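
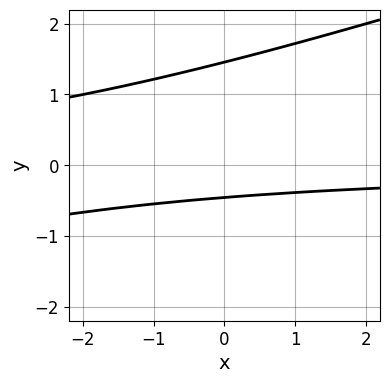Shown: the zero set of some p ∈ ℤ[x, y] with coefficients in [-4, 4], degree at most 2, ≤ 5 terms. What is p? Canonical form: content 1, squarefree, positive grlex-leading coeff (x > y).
x*y - 3*y^2 + 3*y + 2

First, degree: a generic line meets the curve in up to 2 points, so deg p = 2.
Next, checking where it meets the axes: the curve avoids every integer x-axis point in the box.
Finally, solving for integer coefficients yields p as stated.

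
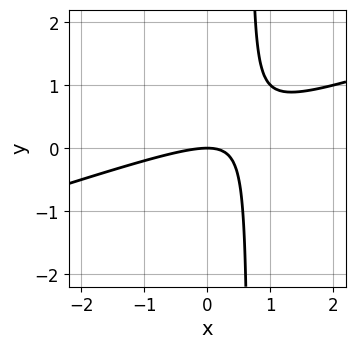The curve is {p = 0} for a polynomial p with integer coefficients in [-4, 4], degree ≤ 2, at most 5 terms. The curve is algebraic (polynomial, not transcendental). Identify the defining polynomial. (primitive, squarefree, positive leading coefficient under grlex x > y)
x^2 - 3*x*y + 2*y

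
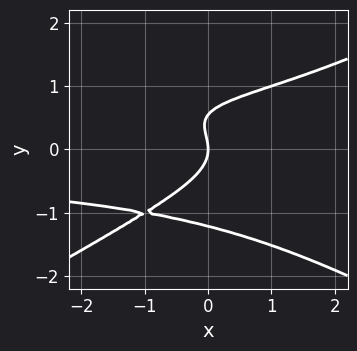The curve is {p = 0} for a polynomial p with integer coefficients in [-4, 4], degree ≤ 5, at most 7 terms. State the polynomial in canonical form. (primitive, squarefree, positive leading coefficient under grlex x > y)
x^2*y^2 - 3*y^4 - 2*y^3 + 2*y^2 + 2*x

1. The degree is 4 — no degree-3 curve has this shape.
2. Against the integer gridlines: it meets the x-axis at x = 0 (among the integer gridlines); it crosses the y-axis at the gridline y = 0.
3. Putting this together gives p.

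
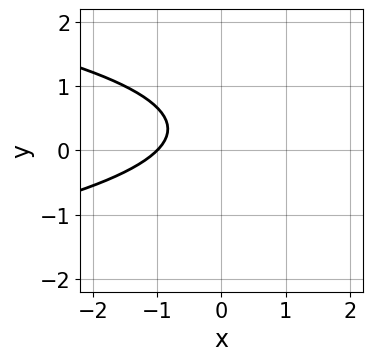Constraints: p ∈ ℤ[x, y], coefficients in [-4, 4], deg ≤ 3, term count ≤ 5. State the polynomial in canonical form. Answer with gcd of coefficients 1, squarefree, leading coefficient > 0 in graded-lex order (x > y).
1. Degree: a generic line meets the curve in up to 2 points, so deg p = 2.
2. Observable constraints: it crosses the x-axis at the gridline x = -1; the curve avoids every integer y-axis point in the box.
3. Matching integer coefficients to the picture gives p.

3*y^2 + 2*x - 2*y + 2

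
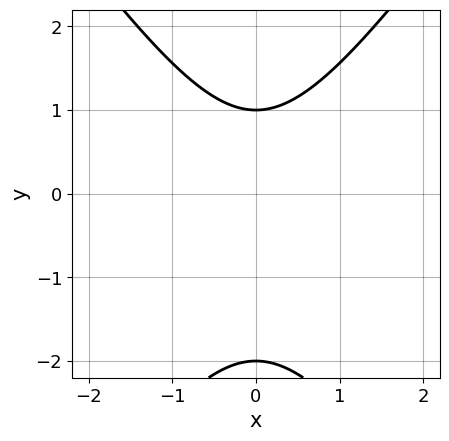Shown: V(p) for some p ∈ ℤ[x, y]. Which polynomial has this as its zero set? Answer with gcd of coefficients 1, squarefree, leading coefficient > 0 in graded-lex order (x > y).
2*x^2 - y^2 - y + 2

(a) The degree is 2 — a generic line meets the curve in up to 2 points.
(b) Symmetries: it's symmetric under x → −x, forcing even powers of x.
(c) Reading off the gridlines: no x-intercept at any integer in the box; among the integer gridlines, it crosses the y-axis at y ∈ {-2, 1}.
(d) Fitting integer coefficients to these (and the overall shape) gives p.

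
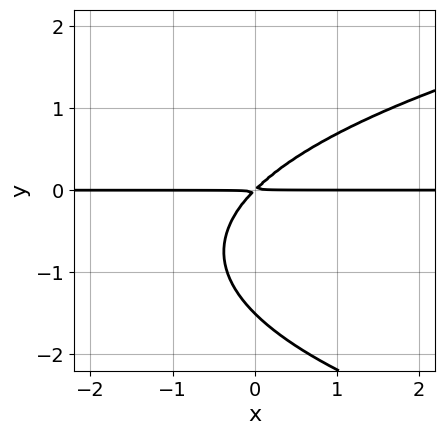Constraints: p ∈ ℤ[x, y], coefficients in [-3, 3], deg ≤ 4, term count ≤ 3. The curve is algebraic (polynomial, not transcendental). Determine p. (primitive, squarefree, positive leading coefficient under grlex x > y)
2*y^3 - 3*x*y + 3*y^2

deg p = 3.
Observable constraints: every point of the x-axis in the box is on the curve.
Solving for integer coefficients yields p as stated.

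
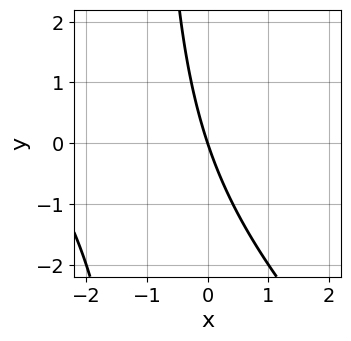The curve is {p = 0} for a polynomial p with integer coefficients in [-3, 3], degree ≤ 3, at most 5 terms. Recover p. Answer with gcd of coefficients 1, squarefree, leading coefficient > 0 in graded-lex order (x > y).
x^2 + x*y + 3*x + y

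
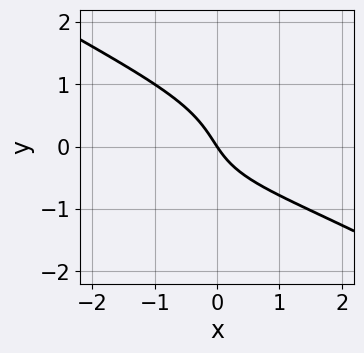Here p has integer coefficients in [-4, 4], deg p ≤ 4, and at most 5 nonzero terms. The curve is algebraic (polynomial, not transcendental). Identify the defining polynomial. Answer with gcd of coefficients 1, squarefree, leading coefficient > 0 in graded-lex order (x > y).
Degree: no degree-2 curve has this shape, so deg p = 3.
Against the integer gridlines: it crosses the y-axis at the gridline y = 0; one x-axis crossing is at x = 0.
The integer polynomial consistent with all of this is the stated p.

x^2*y - 3*y^3 - x*y - 3*x - 2*y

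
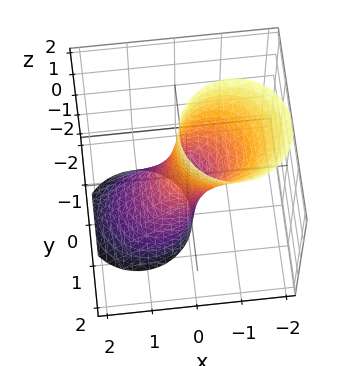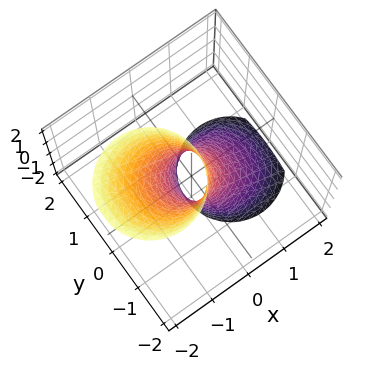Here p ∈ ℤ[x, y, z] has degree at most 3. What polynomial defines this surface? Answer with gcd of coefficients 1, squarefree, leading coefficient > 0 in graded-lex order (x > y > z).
1. deg p = 2. The shape is more complex than any degree-1 surface.
2. Reading off the gridlines: the surface avoids every integer z-axis point in the box.
3. The integer polynomial consistent with all of this is the stated p.

3*x^2 + 3*x*z + 3*y^2 - 1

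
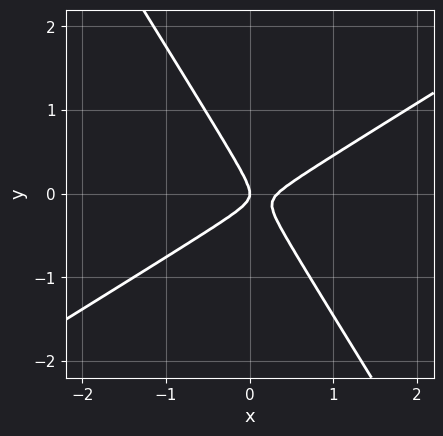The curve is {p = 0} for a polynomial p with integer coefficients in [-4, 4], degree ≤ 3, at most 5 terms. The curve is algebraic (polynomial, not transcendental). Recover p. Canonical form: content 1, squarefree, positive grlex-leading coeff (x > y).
First, degree: no degree-1 curve has this shape, so deg p = 2.
Then, observable constraints: it crosses the y-axis at the gridline y = 0; it crosses the x-axis at the gridline x = 0.
Finally, the integer polynomial consistent with all of this is the stated p.

3*x^2 - 3*x*y - 3*y^2 - x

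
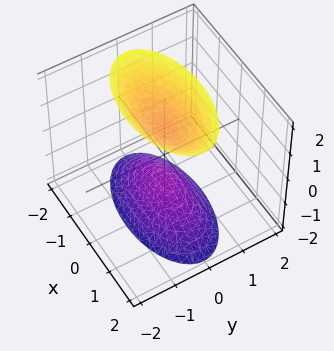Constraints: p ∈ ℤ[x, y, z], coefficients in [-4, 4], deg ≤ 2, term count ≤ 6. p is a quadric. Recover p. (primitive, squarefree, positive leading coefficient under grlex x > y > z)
x^2 + 3*y^2 - z^2 + 1

1. The picture has 2 separate pieces. Treating them together as one polynomial.
2. deg p = 2. Two separate bowl-shaped sheets opening away from each other; a quadric.
3. Symmetries: it's symmetric under y → −y, forcing even powers of y; the z ↦ −z reflection is a symmetry, so z appears only in even powers; mirror symmetry x ↦ −x ⇒ only even powers of x.
4. From the visible intercepts: the surface avoids every integer x-axis point in the box; no y-intercept at any integer in the box; the z-axis gridline crossings are at z ∈ {-1, 1}.
5. Assembling these constraints gives the stated polynomial.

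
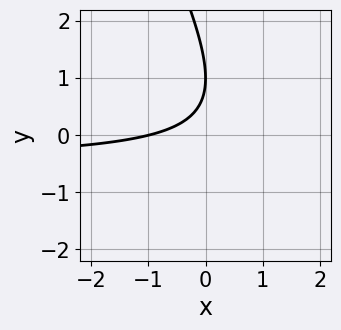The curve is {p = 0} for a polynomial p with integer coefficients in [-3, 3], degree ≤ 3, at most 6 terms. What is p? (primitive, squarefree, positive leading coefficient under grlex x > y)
deg p = 2.
Checking where it meets the axes: one x-axis crossing is at x = -1; it meets the y-axis at y = 1 (among the integer gridlines).
The integer polynomial consistent with all of this is the stated p.

2*x*y + y^2 + x - 2*y + 1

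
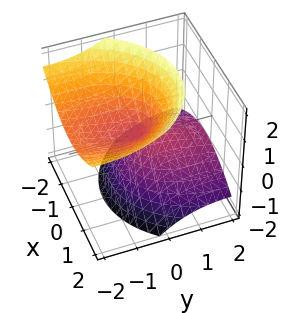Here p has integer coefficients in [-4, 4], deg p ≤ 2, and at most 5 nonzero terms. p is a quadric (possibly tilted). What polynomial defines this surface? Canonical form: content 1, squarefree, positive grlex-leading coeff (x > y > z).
2*x^2 + y^2 + 3*y*z - 2*z^2

I count 2 distinct pieces.
The degree is 2 — no degree-1 surface has this shape.
Observable constraints: it crosses the z-axis at the gridline z = 0; one x-axis crossing is at x = 0; it meets the y-axis at y = 0 (among the integer gridlines).
Matching integer coefficients to the picture gives p.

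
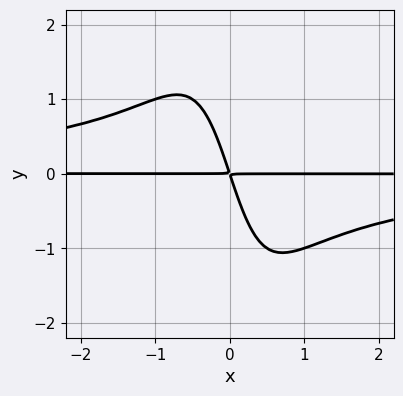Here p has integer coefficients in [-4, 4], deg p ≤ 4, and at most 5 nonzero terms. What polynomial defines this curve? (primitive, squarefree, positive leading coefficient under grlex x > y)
2*x^2*y^2 + 3*x*y + y^2

(a) Degree: no degree-3 curve has this shape, so deg p = 4.
(b) Against the integer gridlines: every point of the x-axis in the box is on the curve.
(c) The integer polynomial consistent with all of this is the stated p.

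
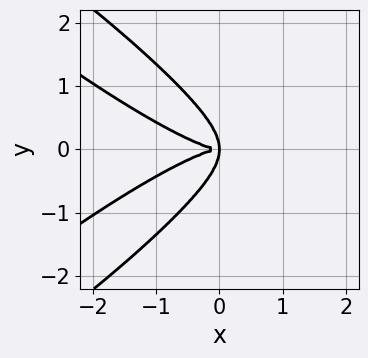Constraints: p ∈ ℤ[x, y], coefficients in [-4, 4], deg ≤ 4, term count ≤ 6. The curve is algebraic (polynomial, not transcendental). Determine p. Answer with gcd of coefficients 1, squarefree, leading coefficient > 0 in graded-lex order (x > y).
x^4 - 3*x^2*y^2 + 3*y^4 + 3*x*y^2

deg p = 4.
Symmetries: it's symmetric under y → −y, forcing even powers of y.
Fitting integer coefficients to these (and the overall shape) gives p.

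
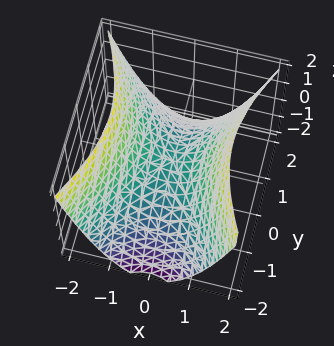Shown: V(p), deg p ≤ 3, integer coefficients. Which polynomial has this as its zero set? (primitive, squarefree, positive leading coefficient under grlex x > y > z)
2*x^2 - y^2 - 2*z

1. Degree: a saddle surface; a quadric, so deg p = 2.
2. Symmetries: it's symmetric under x → −x, forcing even powers of x; the y ↦ −y reflection is a symmetry, so y appears only in even powers.
3. From the visible intercepts: one x-axis crossing is at x = 0; one z-axis crossing is at z = 0.
4. Solving for integer coefficients yields p as stated.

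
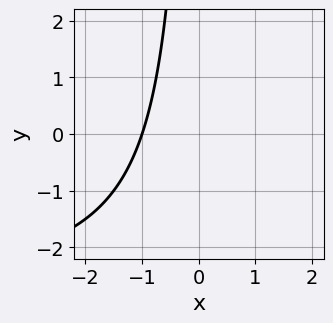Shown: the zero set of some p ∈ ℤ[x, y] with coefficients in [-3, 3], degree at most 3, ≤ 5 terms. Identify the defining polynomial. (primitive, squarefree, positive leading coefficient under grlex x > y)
1. The degree is 2 — no degree-1 curve has this shape.
2. Reading off the gridlines: it misses every integer gridline on the y-axis; it crosses the x-axis at the gridline x = -1.
3. Matching integer coefficients to the picture gives p.

x*y + 3*x + 3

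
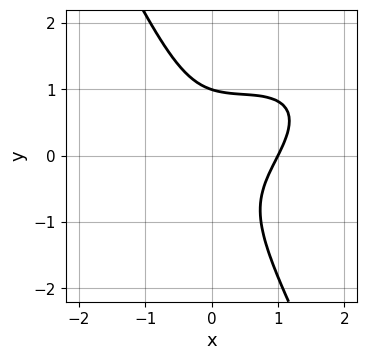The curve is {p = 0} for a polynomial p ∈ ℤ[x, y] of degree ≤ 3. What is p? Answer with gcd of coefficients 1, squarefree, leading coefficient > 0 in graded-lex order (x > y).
2*x^3 - 3*x^2*y + 2*x*y^2 + 2*y^3 - 2

1. Degree: a generic line meets the curve in up to 3 points, so deg p = 3.
2. Reading off the gridlines: it meets the x-axis at x = 1 (among the integer gridlines); one y-axis crossing is at y = 1.
3. Assembling these constraints gives the stated polynomial.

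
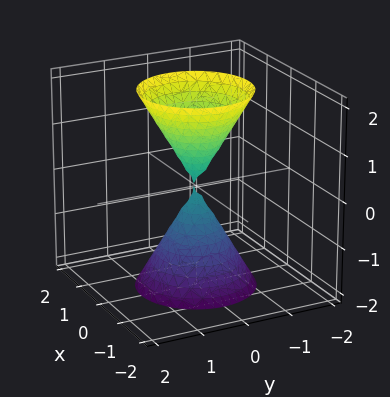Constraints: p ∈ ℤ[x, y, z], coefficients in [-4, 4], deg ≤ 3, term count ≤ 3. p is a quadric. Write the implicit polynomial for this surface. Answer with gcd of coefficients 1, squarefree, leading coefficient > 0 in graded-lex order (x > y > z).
First, there are 2 components. They look like related sheets of one shape, so recover p as a whole.
Then, deg p = 2. Two nappes meeting at a single point; a quadric.
Next, symmetry: every cross-section ⟂ z is a circle, so x, y appear only via x² + y²; mirror symmetry z ↦ −z ⇒ only even powers of z.
Then, from the axis intercepts and sections: a circular section at z = -2 has radius between 1 and 2; it crosses the z-axis at the gridline z = 0; one x-axis crossing is at x = 0.
Finally, fitting integer coefficients to these (and the overall shape) gives p.

3*x^2 + 3*y^2 - z^2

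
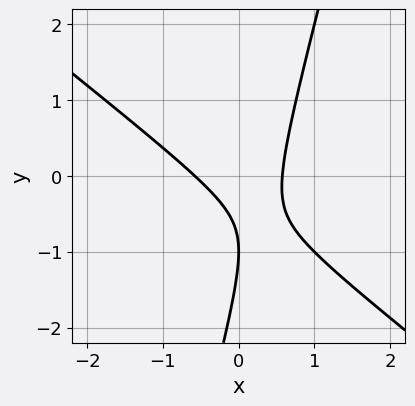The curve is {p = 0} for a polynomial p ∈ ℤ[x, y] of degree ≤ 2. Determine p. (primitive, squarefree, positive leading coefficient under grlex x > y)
3*x^2 + 3*x*y - y^2 - 2*y - 1

The degree is 2 — the shape is more complex than any degree-1 curve.
From the visible intercepts: one y-axis crossing is at y = -1.
The integer polynomial consistent with all of this is the stated p.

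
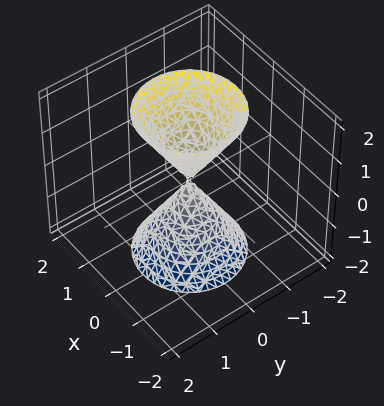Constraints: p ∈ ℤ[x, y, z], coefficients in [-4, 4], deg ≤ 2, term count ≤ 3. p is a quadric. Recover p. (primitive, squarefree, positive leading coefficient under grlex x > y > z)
1. I count 2 distinct pieces.
2. The degree is 2 — two nappes meeting at a single point; a quadric.
3. Symmetries: rotational symmetry about the z-axis ⇒ p depends on x, y only through x² + y²; mirror symmetry z ↦ −z ⇒ only even powers of z.
4. From the visible intercepts: one y-axis crossing is at y = 0; a circular section at z = 1 has radius between 0 and 1; it crosses the x-axis at the gridline x = 0.
5. The integer polynomial consistent with all of this is the stated p.

3*x^2 + 3*y^2 - z^2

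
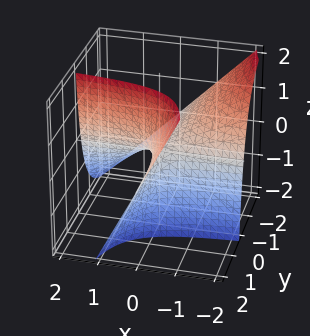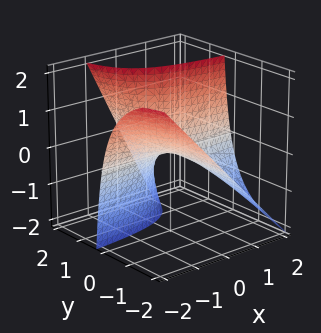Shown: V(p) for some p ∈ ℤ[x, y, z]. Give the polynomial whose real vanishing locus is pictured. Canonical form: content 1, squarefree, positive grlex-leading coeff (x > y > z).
4*x*y + 3*y*z - 2*z

1. deg p = 2. A generic line meets the surface in up to 2 points.
2. From the axis intercepts and sections: every point of the x-axis in the box is on the surface; it crosses the z-axis at the gridline z = 0; every point of the y-axis in the box is on the surface.
3. Solving for integer coefficients yields p as stated.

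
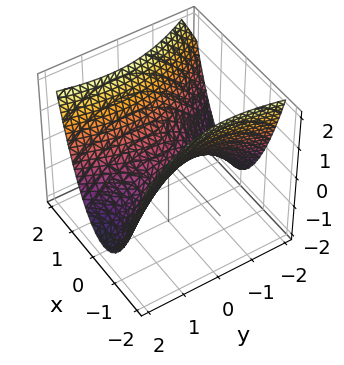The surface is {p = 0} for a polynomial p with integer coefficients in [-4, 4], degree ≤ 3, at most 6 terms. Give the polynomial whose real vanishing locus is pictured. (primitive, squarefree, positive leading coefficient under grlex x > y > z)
1. The degree is 2 — no degree-1 surface has this shape.
2. Against the integer gridlines: one y-axis crossing is at y = 0; one x-axis crossing is at x = 0.
3. These observations pin down the coefficients.

3*x^2 + x*y - y^2 - 3*z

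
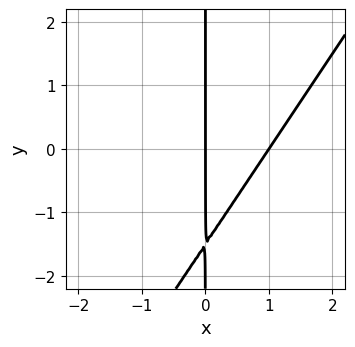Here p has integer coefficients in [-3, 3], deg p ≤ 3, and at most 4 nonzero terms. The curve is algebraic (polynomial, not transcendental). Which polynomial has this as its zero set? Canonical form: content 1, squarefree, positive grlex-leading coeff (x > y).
3*x^2 - 2*x*y - 3*x

1. Degree: no degree-1 curve has this shape, so deg p = 2.
2. Against the integer gridlines: among the integer gridlines, it crosses the x-axis at x ∈ {0, 1}; every point of the y-axis in the box is on the curve.
3. The integer polynomial consistent with all of this is the stated p.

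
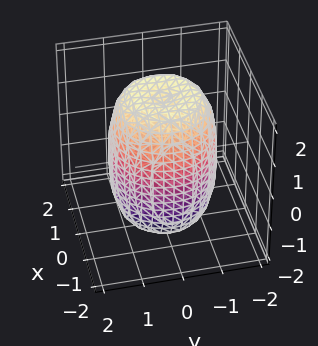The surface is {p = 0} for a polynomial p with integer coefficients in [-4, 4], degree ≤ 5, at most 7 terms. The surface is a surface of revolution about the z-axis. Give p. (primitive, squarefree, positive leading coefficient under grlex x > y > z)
2*x^4 + 4*x^2*y^2 + 2*y^4 - 2*x^2 - 2*y^2 + z^2 - 3

First, degree: no degree-3 surface has this shape, so deg p = 4.
Then, symmetries: the z-axis is an axis of rotation, so x and y enter only as x² + y².
Then, from the axis intercepts and sections: a circular section at z = 0 has radius between 1 and 2.
Finally, putting this together gives p.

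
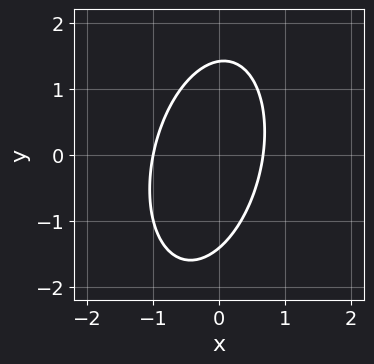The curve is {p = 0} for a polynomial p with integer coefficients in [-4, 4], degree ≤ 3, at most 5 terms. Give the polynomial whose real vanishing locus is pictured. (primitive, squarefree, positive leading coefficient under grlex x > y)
First, the degree is 2 — a generic line meets the curve in up to 2 points.
Then, from the axis intercepts and sections: it meets the x-axis at x = -1 (among the integer gridlines).
Finally, solving for integer coefficients yields p as stated.

3*x^2 - x*y + y^2 + x - 2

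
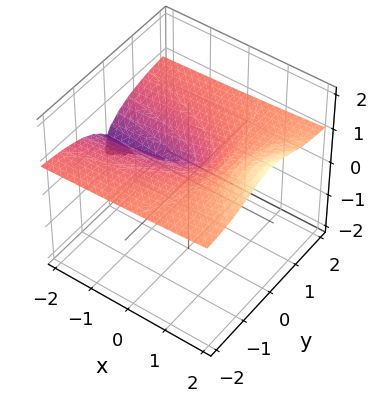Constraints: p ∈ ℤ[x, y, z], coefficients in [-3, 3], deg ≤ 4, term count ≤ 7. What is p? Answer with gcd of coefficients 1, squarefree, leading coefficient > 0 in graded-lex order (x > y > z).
x*z^2 - 3*y^2*z - 2*z^3 + 3*y^2 + z^2

1. There are 2 components. Treating them together as one polynomial.
2. Degree: the shape is more complex than any degree-2 surface, so deg p = 3.
3. Reading off the gridlines: every point of the x-axis in the box is on the surface.
4. Solving for integer coefficients yields p as stated.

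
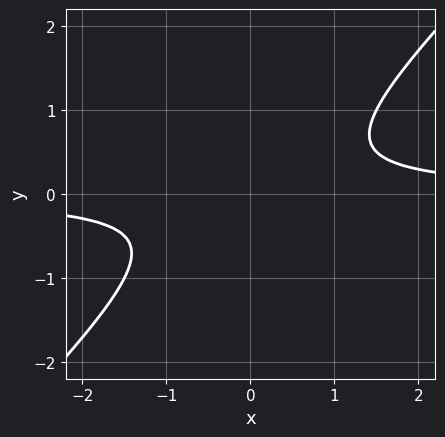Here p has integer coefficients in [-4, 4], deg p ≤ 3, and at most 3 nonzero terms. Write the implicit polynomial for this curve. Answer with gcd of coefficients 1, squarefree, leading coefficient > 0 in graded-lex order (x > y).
2*x*y - 2*y^2 - 1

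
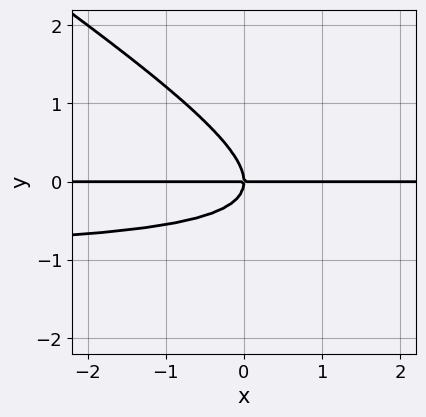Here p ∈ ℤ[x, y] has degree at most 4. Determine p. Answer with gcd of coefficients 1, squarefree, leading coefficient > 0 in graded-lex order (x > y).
2*x*y^2 + 3*y^3 + 2*x*y

First, the degree is 3 — a generic line meets the curve in up to 3 points.
Next, from the visible intercepts: every point of the x-axis in the box is on the curve; one y-axis crossing is at y = 0.
Finally, putting this together gives p.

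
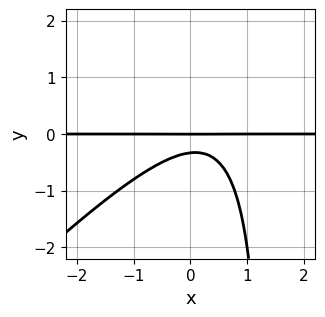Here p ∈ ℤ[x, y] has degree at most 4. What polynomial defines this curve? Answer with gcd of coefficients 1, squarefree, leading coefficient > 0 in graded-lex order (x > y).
2*x^2*y - 2*x*y^2 - x*y + 3*y^2 + y

(a) The degree is 3 — the shape is more complex than any degree-2 curve.
(b) Reading off the gridlines: one y-axis crossing is at y = 0; the visible x-axis segment lies entirely on the curve.
(c) These observations pin down the coefficients.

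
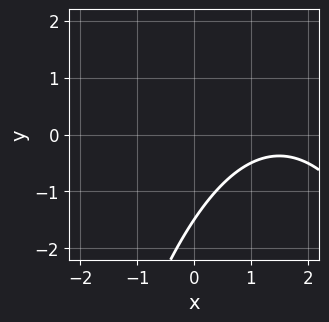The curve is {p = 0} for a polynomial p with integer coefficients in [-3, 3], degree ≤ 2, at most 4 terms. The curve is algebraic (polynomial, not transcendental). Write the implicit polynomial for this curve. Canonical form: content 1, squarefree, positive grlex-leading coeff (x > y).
x^2 - 3*x + 2*y + 3

First, the degree is 2 — the shape is more complex than any degree-1 curve.
Then, observable constraints: it misses every integer gridline on the x-axis.
Finally, the integer polynomial consistent with all of this is the stated p.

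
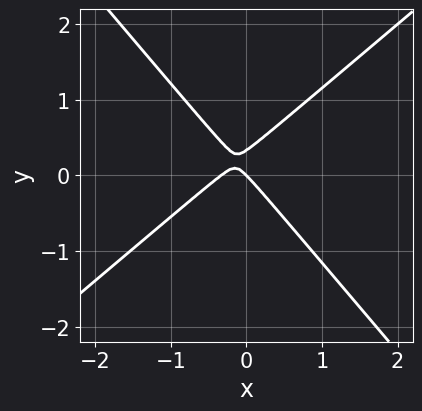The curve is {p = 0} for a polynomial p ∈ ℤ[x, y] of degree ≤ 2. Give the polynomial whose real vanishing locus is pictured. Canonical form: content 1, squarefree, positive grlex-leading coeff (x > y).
3*x^2 - x*y - 3*y^2 + x + y

The degree is 2 — the shape is more complex than any degree-1 curve.
Against the integer gridlines: one y-axis crossing is at y = 0; it meets the x-axis at x = 0 (among the integer gridlines).
Fitting integer coefficients to these (and the overall shape) gives p.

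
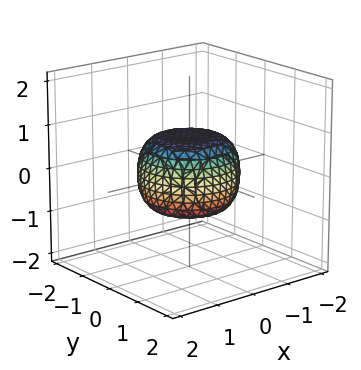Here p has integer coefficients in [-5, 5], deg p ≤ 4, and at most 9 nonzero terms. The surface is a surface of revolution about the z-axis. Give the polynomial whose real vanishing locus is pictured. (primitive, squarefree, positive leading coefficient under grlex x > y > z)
deg p = 4.
Symmetries: rotational symmetry about the z-axis ⇒ p depends on x, y only through x² + y².
From the axis intercepts and sections: a circular section at z = 0 has radius between 1 and 2.
The integer polynomial consistent with all of this is the stated p.

2*x^4 + 4*x^2*y^2 + 2*y^4 - x^2 - y^2 + 3*z^2 - 2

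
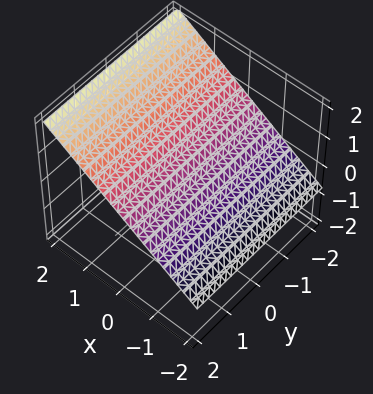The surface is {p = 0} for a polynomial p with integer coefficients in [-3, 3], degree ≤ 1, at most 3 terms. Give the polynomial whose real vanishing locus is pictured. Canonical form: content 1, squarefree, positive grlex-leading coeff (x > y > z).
2*x - 3*z + 2

First, degree: every cross-section is a straight line — this is a plane, so deg p = 1.
Then, from the axis intercepts and sections: no y-intercept at any integer in the box; it meets the x-axis at x = -1 (among the integer gridlines).
Finally, together with the visible shape, these determine p as stated.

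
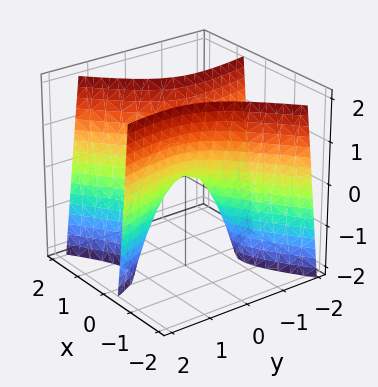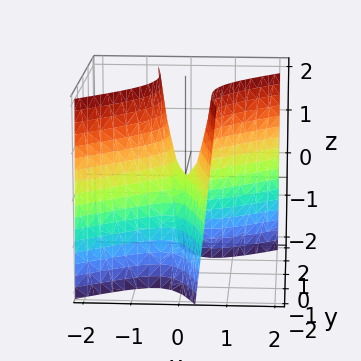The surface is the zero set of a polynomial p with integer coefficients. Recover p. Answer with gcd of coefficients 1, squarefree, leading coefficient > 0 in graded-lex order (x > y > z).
3*x^2 - 3*x*y - y^2 - z

deg p = 2.
From the axis intercepts and sections: it meets the z-axis at z = 0 (among the integer gridlines); one x-axis crossing is at x = 0; it crosses the y-axis at the gridline y = 0.
Putting this together gives p.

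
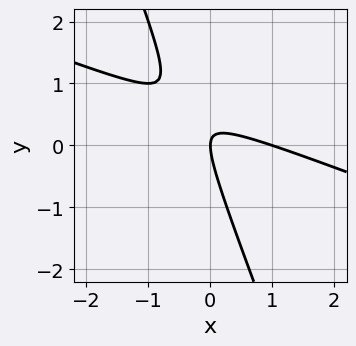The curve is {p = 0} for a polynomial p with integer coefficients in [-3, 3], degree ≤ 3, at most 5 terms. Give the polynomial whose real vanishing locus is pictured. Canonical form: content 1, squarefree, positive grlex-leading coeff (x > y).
First, degree: the shape is more complex than any degree-1 curve, so deg p = 2.
Next, from the axis intercepts and sections: the x-axis gridline crossings are at x ∈ {0, 1}; it meets the y-axis at y = 0 (among the integer gridlines).
Finally, these observations pin down the coefficients.

x^2 + 3*x*y + y^2 - x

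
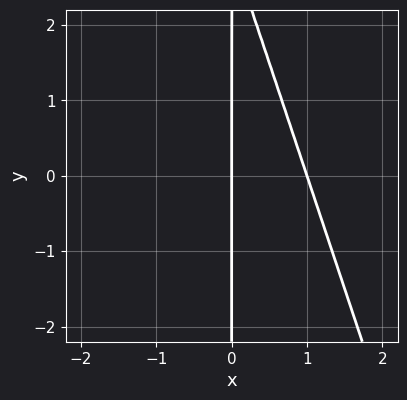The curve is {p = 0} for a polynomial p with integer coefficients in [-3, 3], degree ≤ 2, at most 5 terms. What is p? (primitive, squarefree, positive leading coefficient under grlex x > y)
3*x^2 + x*y - 3*x

The degree is 2 — no degree-1 curve has this shape.
From the visible intercepts: every point of the y-axis in the box is on the curve; the x-axis gridline crossings are at x ∈ {0, 1}.
Assembling these constraints gives the stated polynomial.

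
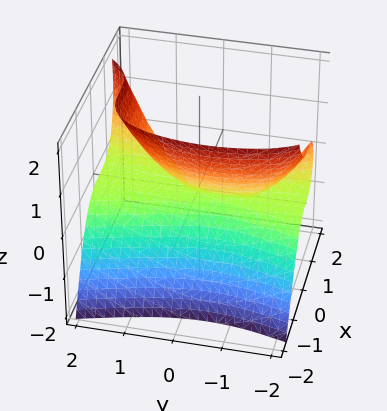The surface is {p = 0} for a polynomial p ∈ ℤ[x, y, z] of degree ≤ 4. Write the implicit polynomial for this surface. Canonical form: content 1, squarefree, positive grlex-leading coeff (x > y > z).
3*x^3 - y^2*z - y*z + 2*z^2

The degree is 3 — a generic line meets the surface in up to 3 points.
Checking where it meets the axes: it crosses the x-axis at the gridline x = 0; it crosses the z-axis at the gridline z = 0; every point of the y-axis in the box is on the surface.
The integer polynomial consistent with all of this is the stated p.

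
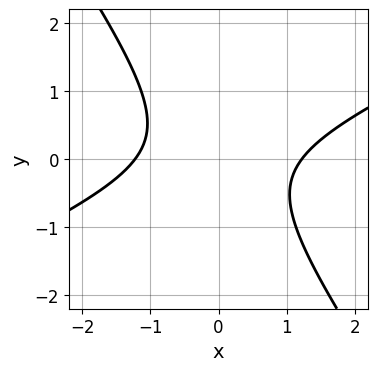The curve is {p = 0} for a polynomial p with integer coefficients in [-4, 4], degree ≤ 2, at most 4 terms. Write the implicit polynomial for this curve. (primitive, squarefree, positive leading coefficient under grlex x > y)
(a) deg p = 2. A generic line meets the curve in up to 2 points.
(b) Reading off the gridlines: it misses every integer gridline on the y-axis.
(c) Fitting integer coefficients to these (and the overall shape) gives p.

2*x^2 - 3*x*y - 3*y^2 - 3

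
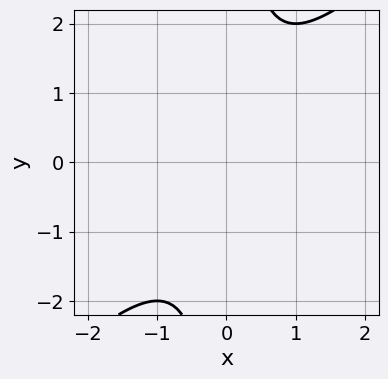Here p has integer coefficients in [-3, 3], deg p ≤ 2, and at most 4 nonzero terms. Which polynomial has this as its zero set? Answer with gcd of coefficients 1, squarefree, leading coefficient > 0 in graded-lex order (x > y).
x^2 - x*y + 1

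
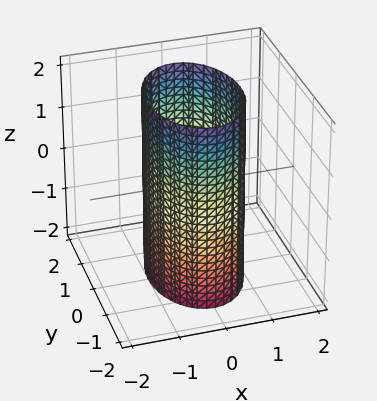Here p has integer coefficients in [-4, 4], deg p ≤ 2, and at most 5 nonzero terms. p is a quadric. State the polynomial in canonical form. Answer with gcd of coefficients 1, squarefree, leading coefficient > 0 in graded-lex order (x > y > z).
The degree is 2 — constant cross-section along one axis; a quadric.
Symmetries: mirror symmetry y ↦ −y ⇒ only even powers of y; mirror symmetry z ↦ −z ⇒ only even powers of z; mirror symmetry x ↦ −x ⇒ only even powers of x.
Observable constraints: it misses every integer gridline on the z-axis; the x-axis gridline crossings are at x ∈ {-1, 1}.
Assembling these constraints gives the stated polynomial.

2*x^2 + y^2 - 2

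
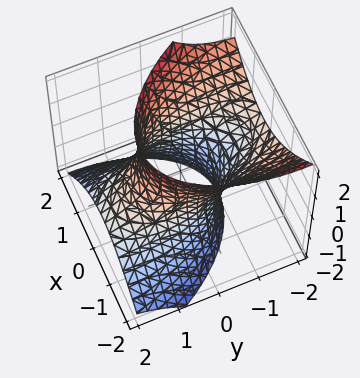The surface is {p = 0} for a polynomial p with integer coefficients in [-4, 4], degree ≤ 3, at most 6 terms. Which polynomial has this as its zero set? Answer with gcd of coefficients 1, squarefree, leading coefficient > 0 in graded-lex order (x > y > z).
(a) The degree is 2 — a generic line meets the surface in up to 2 points.
(b) Checking where it meets the axes: the x-axis gridline crossings are at x ∈ {-1, 1}; the surface avoids every integer z-axis point in the box.
(c) Fitting integer coefficients to these (and the overall shape) gives p.

3*x^2 + x*y + y^2 + 3*y*z - z^2 - 3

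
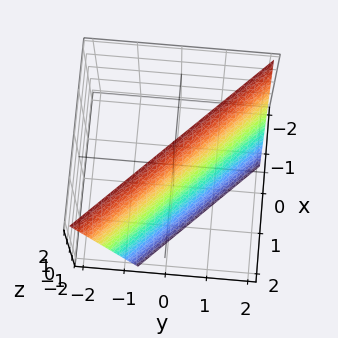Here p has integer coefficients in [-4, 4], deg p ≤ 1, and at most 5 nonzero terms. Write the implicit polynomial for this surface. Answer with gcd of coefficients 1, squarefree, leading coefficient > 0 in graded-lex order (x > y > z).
3*x + 3*y + z - 2

(a) The degree is 1 — every cross-section is a straight line — this is a plane.
(b) From the axis intercepts and sections: one z-axis crossing is at z = 2.
(c) Putting this together gives p.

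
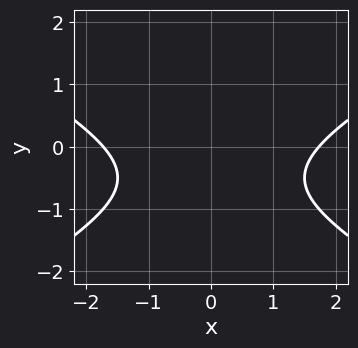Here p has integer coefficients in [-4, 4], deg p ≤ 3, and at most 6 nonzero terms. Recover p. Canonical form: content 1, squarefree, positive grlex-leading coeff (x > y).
x^2 - 3*y^2 - 3*y - 3

1. The degree is 2 — a generic line meets the curve in up to 2 points.
2. Symmetries: it's symmetric under x → −x, forcing even powers of x.
3. From the axis intercepts and sections: it misses every integer gridline on the y-axis.
4. Fitting integer coefficients to these (and the overall shape) gives p.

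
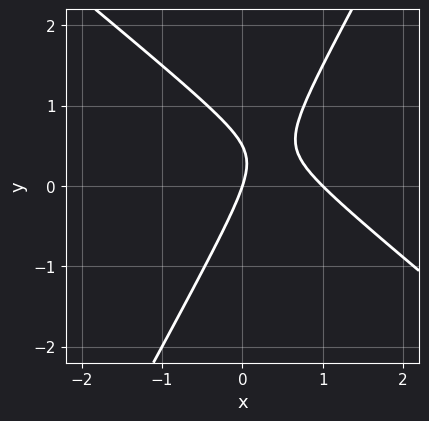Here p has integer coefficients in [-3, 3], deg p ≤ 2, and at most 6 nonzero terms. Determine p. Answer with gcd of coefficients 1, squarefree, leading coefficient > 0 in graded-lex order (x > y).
(a) deg p = 2.
(b) From the axis intercepts and sections: one y-axis crossing is at y = 0; the x-axis gridline crossings are at x ∈ {0, 1}.
(c) These observations pin down the coefficients.

3*x^2 + 2*x*y - 2*y^2 - 3*x + y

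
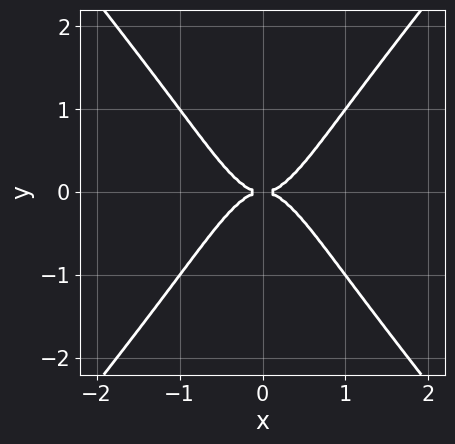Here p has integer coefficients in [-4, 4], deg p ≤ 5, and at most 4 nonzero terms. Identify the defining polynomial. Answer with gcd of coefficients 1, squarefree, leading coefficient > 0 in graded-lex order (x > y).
3*x^4 - 2*x^2*y^2 - y^2

First, the degree is 4 — the shape is more complex than any degree-3 curve.
Then, symmetries: mirror symmetry y ↦ −y ⇒ only even powers of y; mirror symmetry x ↦ −x ⇒ only even powers of x.
Then, from the axis intercepts and sections: one y-axis crossing is at y = 0; it meets the x-axis at x = 0 (among the integer gridlines).
Finally, fitting integer coefficients to these (and the overall shape) gives p.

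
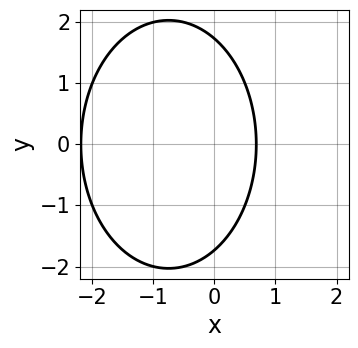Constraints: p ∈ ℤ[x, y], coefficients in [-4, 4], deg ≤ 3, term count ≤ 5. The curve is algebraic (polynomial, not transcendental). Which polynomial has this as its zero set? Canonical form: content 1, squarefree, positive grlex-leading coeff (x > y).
2*x^2 + y^2 + 3*x - 3

Degree: a generic line meets the curve in up to 2 points, so deg p = 2.
Symmetries: mirror symmetry y ↦ −y ⇒ only even powers of y.
The integer polynomial consistent with all of this is the stated p.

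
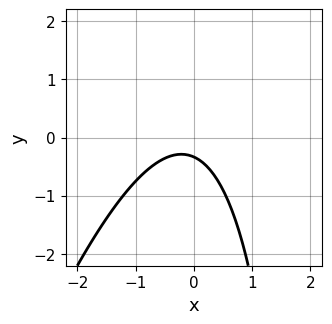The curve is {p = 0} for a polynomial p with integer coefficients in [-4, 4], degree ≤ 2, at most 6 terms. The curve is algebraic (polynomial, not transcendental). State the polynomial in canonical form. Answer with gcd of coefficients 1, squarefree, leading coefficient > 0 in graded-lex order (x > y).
3*x^2 - x*y + x + 3*y + 1

First, deg p = 2. A generic line meets the curve in up to 2 points.
Then, from the axis intercepts and sections: it misses every integer gridline on the x-axis.
Finally, solving for integer coefficients yields p as stated.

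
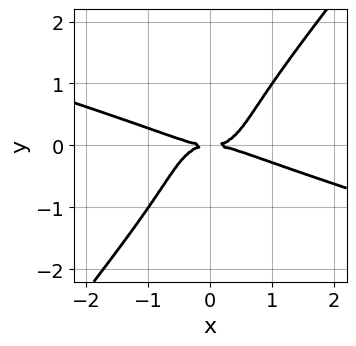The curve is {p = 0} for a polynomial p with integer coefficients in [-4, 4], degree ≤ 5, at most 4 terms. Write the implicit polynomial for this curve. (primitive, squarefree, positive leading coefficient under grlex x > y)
x^4 + 3*x^3*y - 2*y^4 - 2*y^2

1. deg p = 4. No degree-3 curve has this shape.
2. From the visible intercepts: it meets the x-axis at x = 0 (among the integer gridlines); one y-axis crossing is at y = 0.
3. Together with the visible shape, these determine p as stated.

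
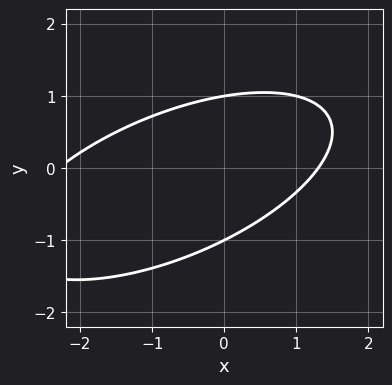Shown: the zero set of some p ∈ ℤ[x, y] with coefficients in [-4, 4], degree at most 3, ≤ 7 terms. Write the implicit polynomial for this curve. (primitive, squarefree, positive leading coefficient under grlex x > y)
1. The degree is 2 — no degree-1 curve has this shape.
2. Reading off the gridlines: the y-axis gridline crossings are at y ∈ {-1, 1}.
3. Putting this together gives p.

x^2 - 2*x*y + 3*y^2 + x - 3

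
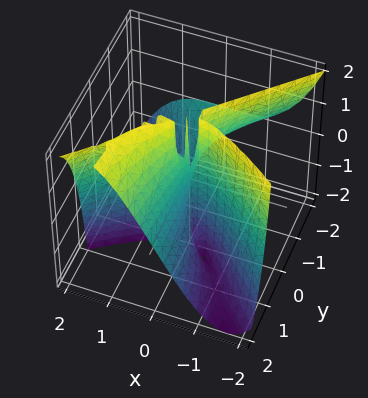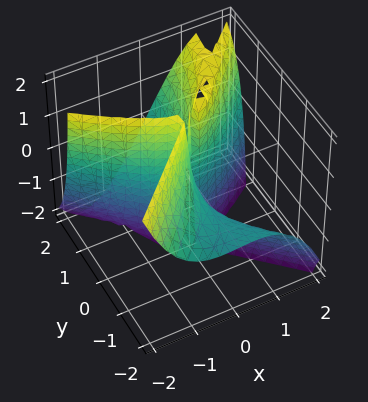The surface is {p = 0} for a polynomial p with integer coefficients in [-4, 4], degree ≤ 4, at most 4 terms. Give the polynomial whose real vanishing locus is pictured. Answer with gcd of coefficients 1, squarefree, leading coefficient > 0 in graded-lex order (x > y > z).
x^3 - x*y^2 + y^2*z - 2*x*y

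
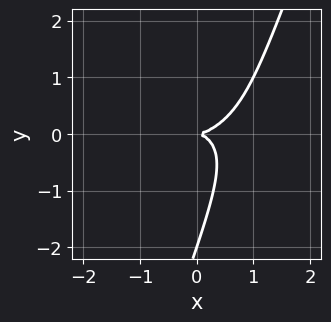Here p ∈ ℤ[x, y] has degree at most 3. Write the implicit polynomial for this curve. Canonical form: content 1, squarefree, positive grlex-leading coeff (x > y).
(a) Degree: a generic line meets the curve in up to 3 points, so deg p = 3.
(b) From the visible intercepts: the y-axis gridline crossings are at y ∈ {-2, 0}; one x-axis crossing is at x = 0.
(c) Assembling these constraints gives the stated polynomial.

x^3 - x^2*y + 3*x*y^2 - y^3 - 2*y^2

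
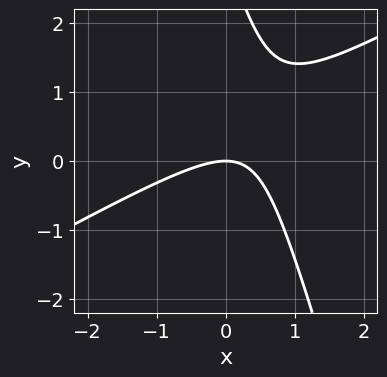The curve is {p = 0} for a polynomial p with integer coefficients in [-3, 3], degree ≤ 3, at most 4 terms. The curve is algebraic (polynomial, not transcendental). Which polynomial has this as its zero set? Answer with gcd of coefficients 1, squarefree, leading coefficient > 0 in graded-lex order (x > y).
1. deg p = 2. A generic line meets the curve in up to 2 points.
2. Checking where it meets the axes: it crosses the y-axis at the gridline y = 0; one x-axis crossing is at x = 0.
3. Putting this together gives p.

2*x^2 - 3*x*y - y^2 + 3*y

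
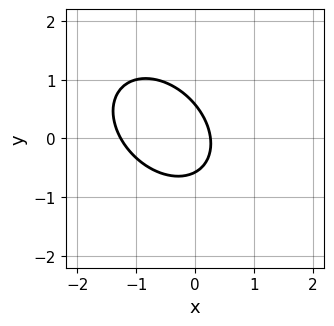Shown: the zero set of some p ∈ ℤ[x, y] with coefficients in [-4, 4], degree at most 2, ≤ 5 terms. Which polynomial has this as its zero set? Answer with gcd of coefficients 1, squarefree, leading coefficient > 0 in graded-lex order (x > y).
3*x^2 + 2*x*y + 3*y^2 + 3*x - 1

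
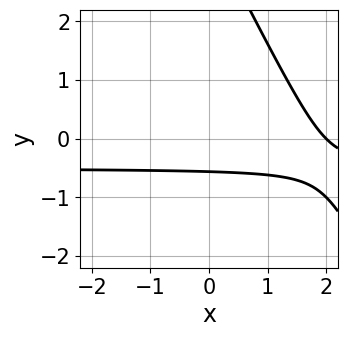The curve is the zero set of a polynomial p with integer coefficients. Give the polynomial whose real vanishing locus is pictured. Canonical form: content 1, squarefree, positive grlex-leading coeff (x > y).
2*x*y + y^2 + x - 3*y - 2

(a) Degree: a generic line meets the curve in up to 2 points, so deg p = 2.
(b) Checking where it meets the axes: one x-axis crossing is at x = 2.
(c) Solving for integer coefficients yields p as stated.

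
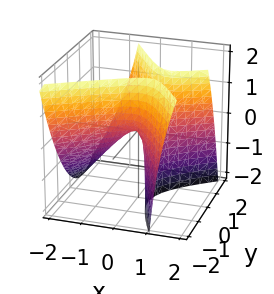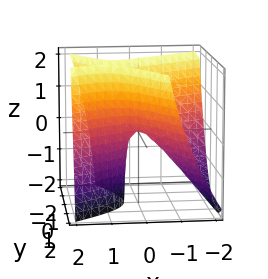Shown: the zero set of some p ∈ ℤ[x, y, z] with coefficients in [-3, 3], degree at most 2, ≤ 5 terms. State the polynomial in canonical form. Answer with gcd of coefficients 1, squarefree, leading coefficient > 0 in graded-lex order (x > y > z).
(a) deg p = 2.
(b) Against the integer gridlines: one x-axis crossing is at x = 0; it meets the z-axis at z = 0 (among the integer gridlines); it crosses the y-axis at the gridline y = 0.
(c) Solving for integer coefficients yields p as stated.

2*x^2 - 2*x*y - 2*x*z - 2*y^2 + z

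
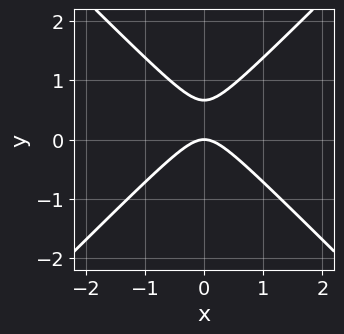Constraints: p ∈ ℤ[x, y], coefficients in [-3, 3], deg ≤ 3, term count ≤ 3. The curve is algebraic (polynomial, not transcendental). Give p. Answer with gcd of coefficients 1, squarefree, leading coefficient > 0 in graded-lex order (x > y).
3*x^2 - 3*y^2 + 2*y

1. The degree is 2 — no degree-1 curve has this shape.
2. Symmetries: mirror symmetry x ↦ −x ⇒ only even powers of x.
3. Checking where it meets the axes: one y-axis crossing is at y = 0; it crosses the x-axis at the gridline x = 0.
4. Assembling these constraints gives the stated polynomial.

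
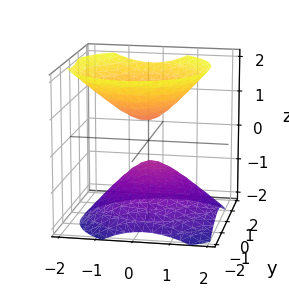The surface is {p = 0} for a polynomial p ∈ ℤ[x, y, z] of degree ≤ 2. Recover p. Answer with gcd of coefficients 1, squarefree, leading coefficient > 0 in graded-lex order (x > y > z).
1. I count 2 distinct pieces.
2. deg p = 2.
3. From the visible intercepts: it misses every integer gridline on the y-axis; the surface avoids every integer x-axis point in the box.
4. Fitting integer coefficients to these (and the overall shape) gives p.

3*x^2 + x*z + 3*y^2 - y*z - 3*z^2 + 1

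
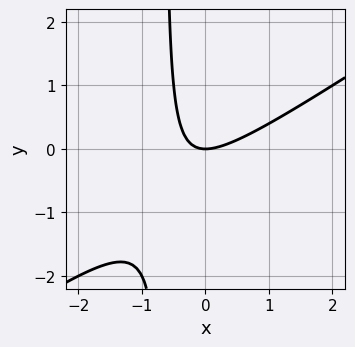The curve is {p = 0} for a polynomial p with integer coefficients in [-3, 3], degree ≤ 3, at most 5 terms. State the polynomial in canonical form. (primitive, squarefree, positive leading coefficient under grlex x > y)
The degree is 2 — the shape is more complex than any degree-1 curve.
Checking where it meets the axes: one y-axis crossing is at y = 0; one x-axis crossing is at x = 0.
These observations pin down the coefficients.

2*x^2 - 3*x*y - 2*y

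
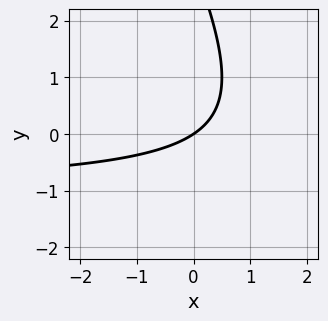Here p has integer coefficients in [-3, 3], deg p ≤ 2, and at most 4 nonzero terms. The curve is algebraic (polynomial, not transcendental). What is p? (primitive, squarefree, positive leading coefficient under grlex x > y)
2*x*y + y^2 + 2*x - 3*y

deg p = 2. The shape is more complex than any degree-1 curve.
Checking where it meets the axes: it crosses the y-axis at the gridline y = 0; one x-axis crossing is at x = 0.
Putting this together gives p.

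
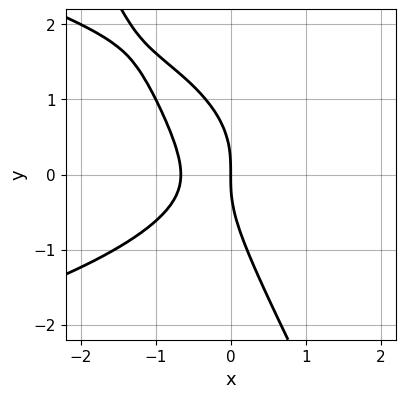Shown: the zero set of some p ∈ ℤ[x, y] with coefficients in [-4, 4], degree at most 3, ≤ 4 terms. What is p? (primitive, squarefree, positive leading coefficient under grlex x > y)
2*x*y^2 + y^3 + 3*x^2 + 2*x

1. deg p = 3. No degree-2 curve has this shape.
2. From the axis intercepts and sections: it crosses the y-axis at the gridline y = 0; one x-axis crossing is at x = 0.
3. Putting this together gives p.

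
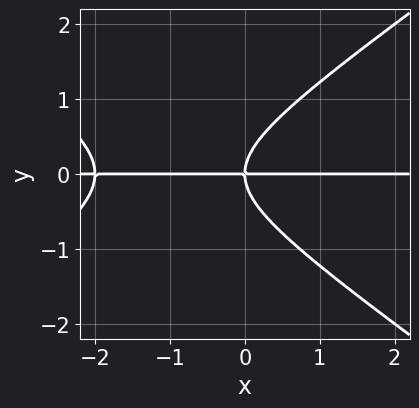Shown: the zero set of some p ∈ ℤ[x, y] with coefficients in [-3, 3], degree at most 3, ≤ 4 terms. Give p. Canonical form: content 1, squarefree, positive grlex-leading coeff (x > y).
Degree: a generic line meets the curve in up to 3 points, so deg p = 3.
Observable constraints: it meets the y-axis at y = 0 (among the integer gridlines); the visible x-axis segment lies entirely on the curve.
Fitting integer coefficients to these (and the overall shape) gives p.

x^2*y - 2*y^3 + 2*x*y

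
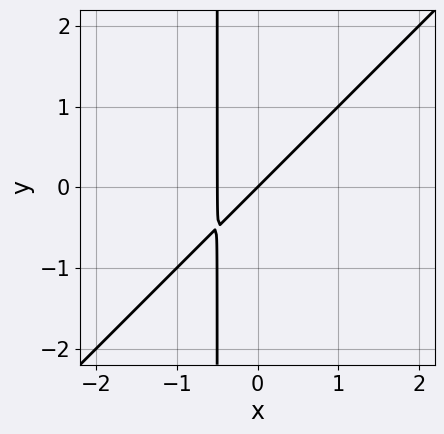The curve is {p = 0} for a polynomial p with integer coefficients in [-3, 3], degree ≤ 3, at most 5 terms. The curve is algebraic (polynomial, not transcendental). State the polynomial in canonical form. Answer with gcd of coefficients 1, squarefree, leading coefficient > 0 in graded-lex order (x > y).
1. Degree: the shape is more complex than any degree-1 curve, so deg p = 2.
2. From the axis intercepts and sections: it crosses the x-axis at the gridline x = 0; it crosses the y-axis at the gridline y = 0.
3. Putting this together gives p.

2*x^2 - 2*x*y + x - y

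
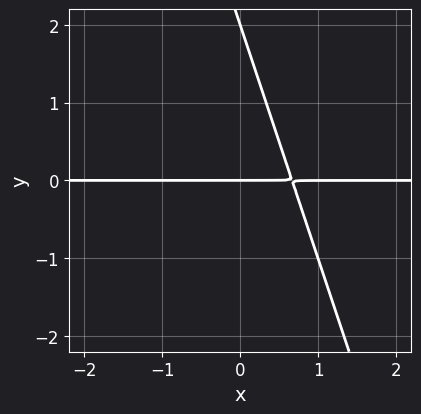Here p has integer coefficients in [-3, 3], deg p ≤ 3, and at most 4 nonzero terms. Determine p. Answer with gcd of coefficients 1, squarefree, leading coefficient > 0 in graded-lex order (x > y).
deg p = 2. The shape is more complex than any degree-1 curve.
Checking where it meets the axes: the visible x-axis segment lies entirely on the curve; among the integer gridlines, it crosses the y-axis at y ∈ {0, 2}.
These observations pin down the coefficients.

3*x*y + y^2 - 2*y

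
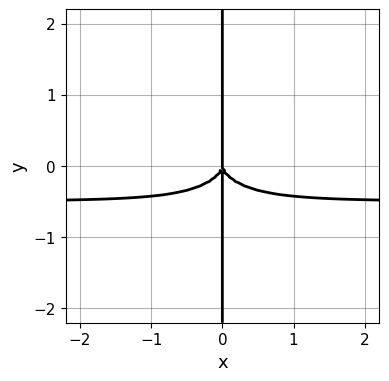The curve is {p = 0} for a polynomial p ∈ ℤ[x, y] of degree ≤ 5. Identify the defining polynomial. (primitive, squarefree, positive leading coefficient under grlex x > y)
2*x^3*y + 2*x*y^3 + x^3

First, degree: no degree-3 curve has this shape, so deg p = 4.
Next, from the visible intercepts: it crosses the x-axis at the gridline x = 0; the visible y-axis segment lies entirely on the curve.
Finally, assembling these constraints gives the stated polynomial.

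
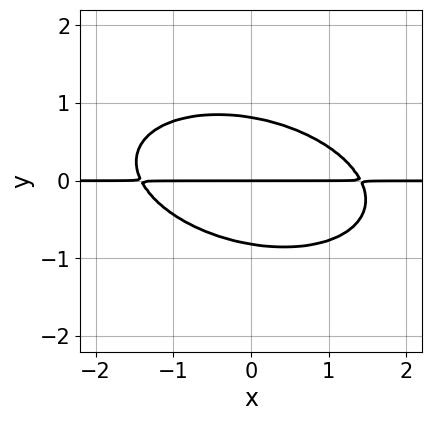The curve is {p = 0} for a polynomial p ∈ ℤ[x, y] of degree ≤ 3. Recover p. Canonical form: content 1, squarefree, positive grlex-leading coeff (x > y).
1. deg p = 3.
2. From the axis intercepts and sections: one y-axis crossing is at y = 0; the visible x-axis segment lies entirely on the curve.
3. Solving for integer coefficients yields p as stated.

x^2*y + x*y^2 + 3*y^3 - 2*y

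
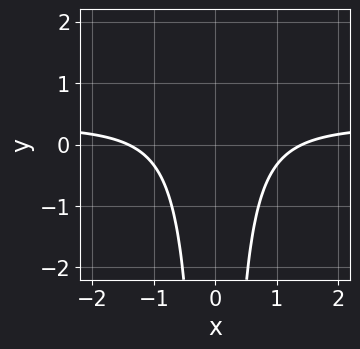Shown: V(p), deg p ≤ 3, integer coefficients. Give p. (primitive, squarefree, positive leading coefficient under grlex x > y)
First, the degree is 3 — the shape is more complex than any degree-2 curve.
Next, symmetries: it's symmetric under x → −x, forcing even powers of x.
Next, checking where it meets the axes: the curve avoids every integer y-axis point in the box.
Finally, together with the visible shape, these determine p as stated.

3*x^2*y - x^2 + 2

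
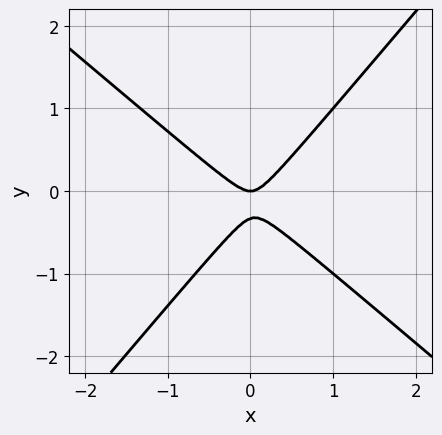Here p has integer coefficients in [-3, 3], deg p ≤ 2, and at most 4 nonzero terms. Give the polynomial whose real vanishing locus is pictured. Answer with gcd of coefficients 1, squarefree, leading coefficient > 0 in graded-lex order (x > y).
3*x^2 + x*y - 3*y^2 - y

1. deg p = 2. A generic line meets the curve in up to 2 points.
2. Checking where it meets the axes: it meets the y-axis at y = 0 (among the integer gridlines); one x-axis crossing is at x = 0.
3. Matching integer coefficients to the picture gives p.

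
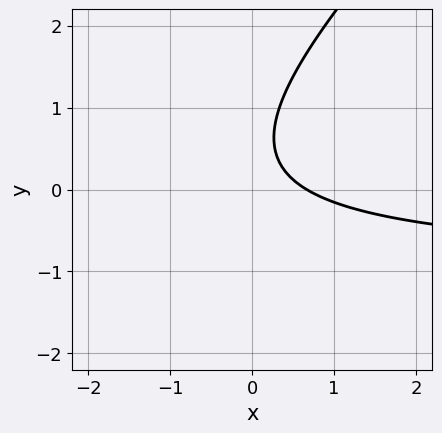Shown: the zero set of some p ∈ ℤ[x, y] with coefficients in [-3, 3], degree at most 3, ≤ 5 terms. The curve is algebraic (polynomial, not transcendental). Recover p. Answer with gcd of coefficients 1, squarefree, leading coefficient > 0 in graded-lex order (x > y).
3*x*y - 3*y^2 + 3*x + 3*y - 2

(a) deg p = 2. No degree-1 curve has this shape.
(b) From the visible intercepts: the curve avoids every integer y-axis point in the box.
(c) Assembling these constraints gives the stated polynomial.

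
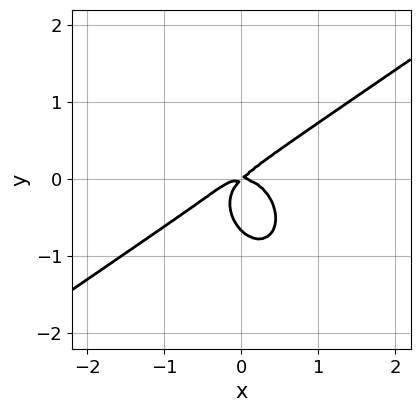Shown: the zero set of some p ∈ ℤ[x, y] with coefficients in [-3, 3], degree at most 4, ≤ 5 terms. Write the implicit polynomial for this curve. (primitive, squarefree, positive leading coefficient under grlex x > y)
The degree is 3 — a generic line meets the curve in up to 3 points.
Checking where it meets the axes: it crosses the x-axis at the gridline x = 0; one y-axis crossing is at y = 0.
The integer polynomial consistent with all of this is the stated p.

3*x^3 - 3*x^2*y - 3*y^3 + 2*x*y - 2*y^2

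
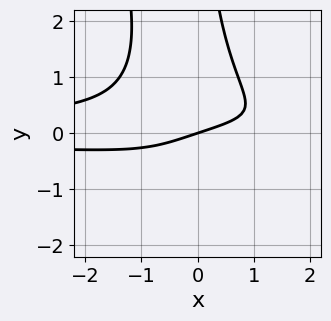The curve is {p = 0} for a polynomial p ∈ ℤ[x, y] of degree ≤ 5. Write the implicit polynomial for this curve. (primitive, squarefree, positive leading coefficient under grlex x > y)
3*x^2*y^2 + x*y^3 + x - 3*y

deg p = 4. The shape is more complex than any degree-3 curve.
Checking where it meets the axes: it crosses the x-axis at the gridline x = 0; it meets the y-axis at y = 0 (among the integer gridlines).
Fitting integer coefficients to these (and the overall shape) gives p.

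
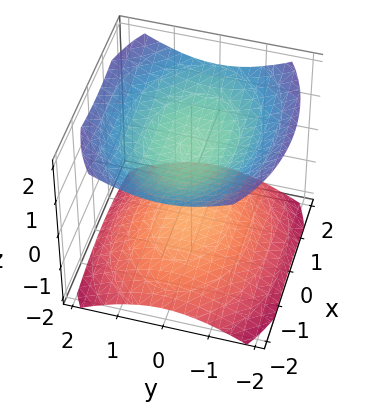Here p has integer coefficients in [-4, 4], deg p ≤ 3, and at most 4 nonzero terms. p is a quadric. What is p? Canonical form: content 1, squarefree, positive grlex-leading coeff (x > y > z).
The picture has 2 separate pieces. Treating them together as one polynomial.
Degree: two separate bowl-shaped sheets opening away from each other; a quadric, so deg p = 2.
Symmetries: it's symmetric under x → −x, forcing even powers of x; mirror symmetry y ↦ −y ⇒ only even powers of y; mirror symmetry z ↦ −z ⇒ only even powers of z.
Checking where it meets the axes: among the integer gridlines, it crosses the z-axis at z ∈ {-1, 1}; it misses every integer gridline on the x-axis; no y-intercept at any integer in the box.
Assembling these constraints gives the stated polynomial.

x^2 + 2*y^2 - 3*z^2 + 3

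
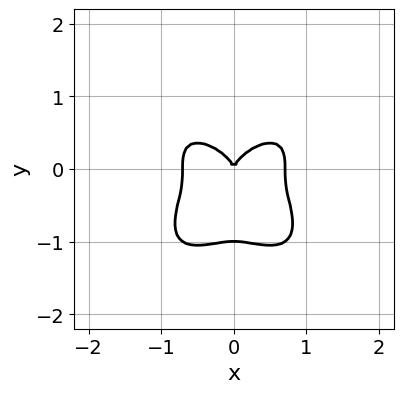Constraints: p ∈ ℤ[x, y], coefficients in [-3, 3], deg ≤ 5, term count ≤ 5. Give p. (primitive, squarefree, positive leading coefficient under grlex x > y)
1. Degree: the shape is more complex than any degree-3 curve, so deg p = 4.
2. Symmetries: it's symmetric under x → −x, forcing even powers of x.
3. Against the integer gridlines: among the integer gridlines, it crosses the y-axis at y ∈ {-1, 0}; one x-axis crossing is at x = 0.
4. Together with the visible shape, these determine p as stated.

2*x^4 + 2*y^4 + 2*y^3 - x^2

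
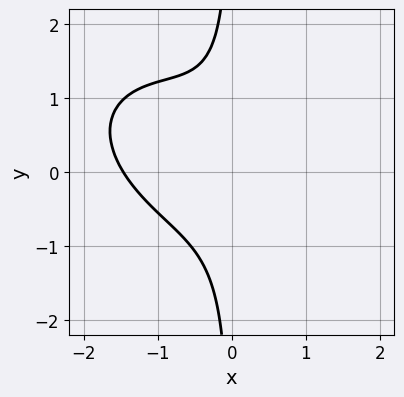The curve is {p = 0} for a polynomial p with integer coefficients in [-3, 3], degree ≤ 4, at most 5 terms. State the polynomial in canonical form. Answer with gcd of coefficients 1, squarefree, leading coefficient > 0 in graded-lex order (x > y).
(a) deg p = 3. No degree-2 curve has this shape.
(b) From the axis intercepts and sections: no y-intercept at any integer in the box.
(c) Fitting integer coefficients to these (and the overall shape) gives p.

2*x^3 + 2*x^2*y + 3*x*y^2 + 2*x^2 + 2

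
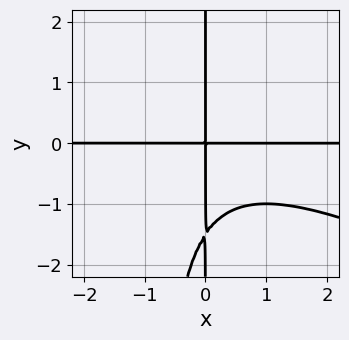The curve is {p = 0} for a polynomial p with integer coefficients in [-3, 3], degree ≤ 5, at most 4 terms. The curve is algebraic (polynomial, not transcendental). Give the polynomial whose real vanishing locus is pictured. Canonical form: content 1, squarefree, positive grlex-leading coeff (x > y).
(a) deg p = 4. No degree-3 curve has this shape.
(b) Observable constraints: every point of the y-axis in the box is on the curve; every point of the x-axis in the box is on the curve.
(c) Putting this together gives p.

x^3*y + 2*x^2*y^2 + 2*x*y^2 + 3*x*y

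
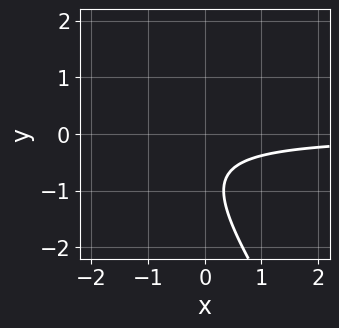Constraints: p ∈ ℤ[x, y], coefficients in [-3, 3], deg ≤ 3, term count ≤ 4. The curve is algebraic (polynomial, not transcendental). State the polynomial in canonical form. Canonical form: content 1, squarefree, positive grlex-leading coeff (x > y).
3*x*y + 2*y^2 + 3*y + 2

(a) deg p = 2. No degree-1 curve has this shape.
(b) From the axis intercepts and sections: no y-intercept at any integer in the box; it misses every integer gridline on the x-axis.
(c) Matching integer coefficients to the picture gives p.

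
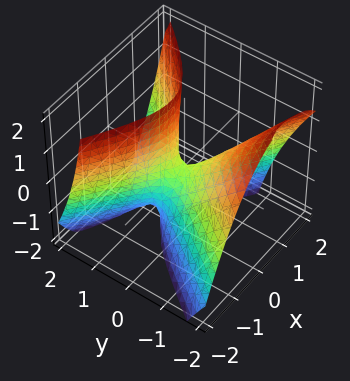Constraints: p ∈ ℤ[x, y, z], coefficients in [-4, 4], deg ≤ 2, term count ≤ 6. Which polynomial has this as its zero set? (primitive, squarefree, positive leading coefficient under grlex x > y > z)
First, the degree is 2 — no degree-1 surface has this shape.
Then, checking where it meets the axes: it meets the y-axis at y = 0 (among the integer gridlines); one z-axis crossing is at z = 0; one x-axis crossing is at x = 0.
Finally, the integer polynomial consistent with all of this is the stated p.

3*x^2 + 2*x*y - 3*y^2 - 3*y*z + z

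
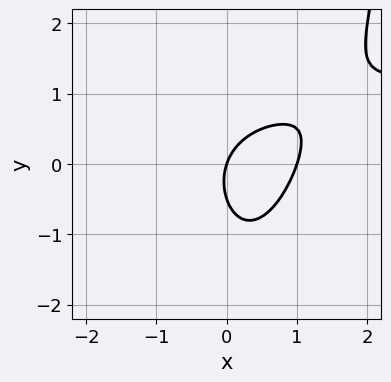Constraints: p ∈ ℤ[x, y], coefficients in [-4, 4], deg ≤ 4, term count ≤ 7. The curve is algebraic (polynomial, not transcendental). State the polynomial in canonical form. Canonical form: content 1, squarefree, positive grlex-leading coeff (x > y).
2*x^2*y - 3*x^2 - 2*y^2 + 3*x - y

1. Degree: a generic line meets the curve in up to 3 points, so deg p = 3.
2. Observable constraints: the x-axis gridline crossings are at x ∈ {0, 1}; one y-axis crossing is at y = 0.
3. The integer polynomial consistent with all of this is the stated p.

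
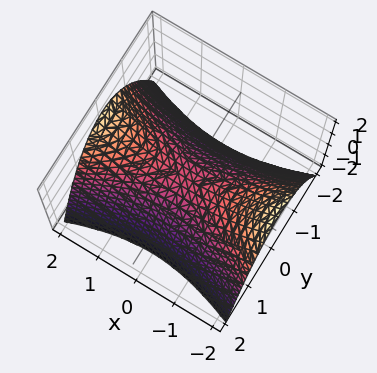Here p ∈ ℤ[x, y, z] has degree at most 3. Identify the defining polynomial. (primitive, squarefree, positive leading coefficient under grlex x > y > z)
x^2 - 3*y^2 - 3*z

1. deg p = 2. A saddle surface; a quadric.
2. Symmetries: it's symmetric under y → −y, forcing even powers of y; it's symmetric under x → −x, forcing even powers of x.
3. Reading off the gridlines: it meets the x-axis at x = 0 (among the integer gridlines); it meets the z-axis at z = 0 (among the integer gridlines).
4. Assembling these constraints gives the stated polynomial.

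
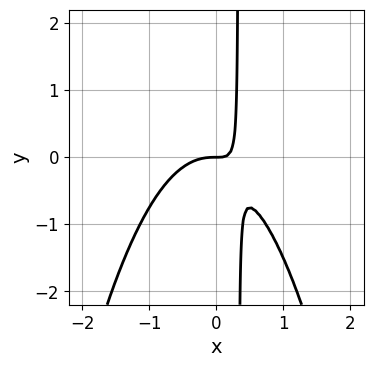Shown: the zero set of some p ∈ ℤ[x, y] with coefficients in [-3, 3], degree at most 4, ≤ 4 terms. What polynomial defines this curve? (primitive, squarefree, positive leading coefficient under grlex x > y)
3*x^3 + 3*x*y - y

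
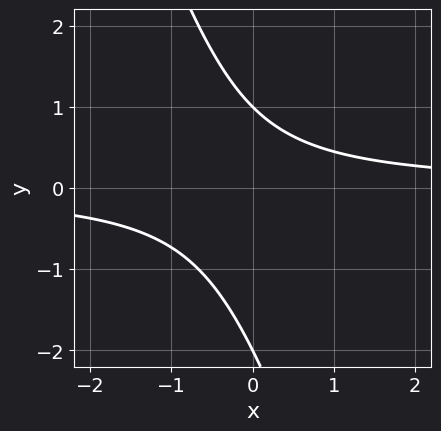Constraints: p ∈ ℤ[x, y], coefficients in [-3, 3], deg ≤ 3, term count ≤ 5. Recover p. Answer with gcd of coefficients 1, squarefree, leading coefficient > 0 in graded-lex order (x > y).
1. The degree is 2 — no degree-1 curve has this shape.
2. From the axis intercepts and sections: it misses every integer gridline on the x-axis; the y-axis gridline crossings are at y ∈ {-2, 1}.
3. Assembling these constraints gives the stated polynomial.

3*x*y + y^2 + y - 2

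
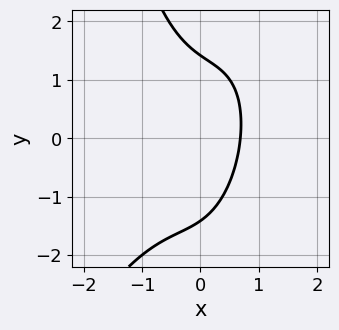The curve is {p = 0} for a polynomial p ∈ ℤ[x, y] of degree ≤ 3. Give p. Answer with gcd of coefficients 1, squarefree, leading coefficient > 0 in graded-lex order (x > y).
2*x^3 - x^2*y + y^2 + 2*x - 2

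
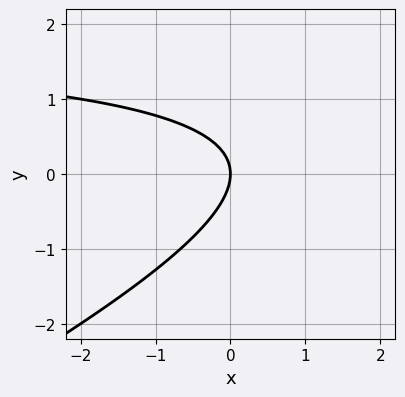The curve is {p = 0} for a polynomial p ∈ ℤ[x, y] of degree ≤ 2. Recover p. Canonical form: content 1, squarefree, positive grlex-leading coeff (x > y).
x*y - 2*y^2 - 2*x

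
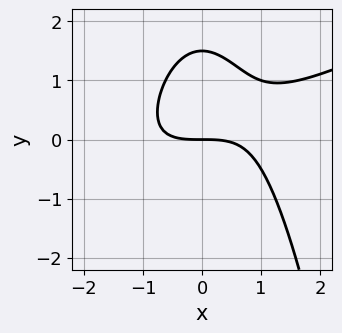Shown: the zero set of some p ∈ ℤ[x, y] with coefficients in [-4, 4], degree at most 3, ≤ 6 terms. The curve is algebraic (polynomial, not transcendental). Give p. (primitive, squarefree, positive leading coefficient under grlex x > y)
x^3 - 2*x^2*y - 2*y^2 + 3*y

First, degree: the shape is more complex than any degree-2 curve, so deg p = 3.
Then, against the integer gridlines: it crosses the x-axis at the gridline x = 0; it meets the y-axis at y = 0 (among the integer gridlines).
Finally, together with the visible shape, these determine p as stated.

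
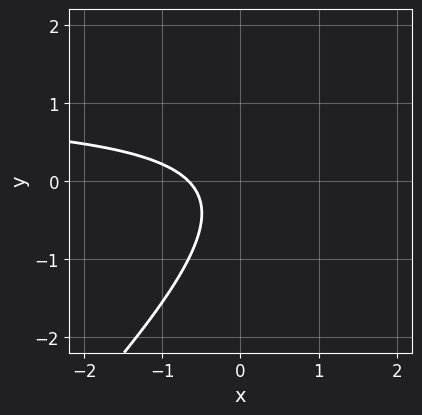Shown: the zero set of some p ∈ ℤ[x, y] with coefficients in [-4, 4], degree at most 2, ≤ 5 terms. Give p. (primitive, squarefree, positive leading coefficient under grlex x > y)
The degree is 2 — no degree-1 curve has this shape.
Checking where it meets the axes: it misses every integer gridline on the y-axis.
Fitting integer coefficients to these (and the overall shape) gives p.

3*x*y - 3*y^2 - 3*x - y - 2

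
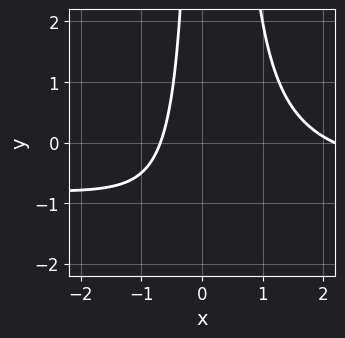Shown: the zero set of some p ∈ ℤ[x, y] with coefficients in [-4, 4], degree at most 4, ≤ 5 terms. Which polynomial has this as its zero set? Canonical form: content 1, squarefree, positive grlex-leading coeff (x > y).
3*x^2*y + 2*x^2 - x*y - 3*x - 3

(a) deg p = 3. The shape is more complex than any degree-2 curve.
(b) Reading off the gridlines: no y-intercept at any integer in the box.
(c) Fitting integer coefficients to these (and the overall shape) gives p.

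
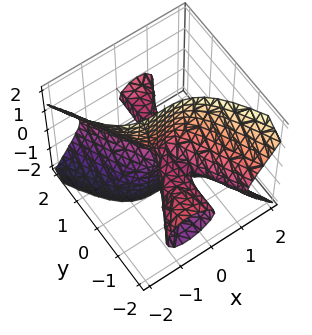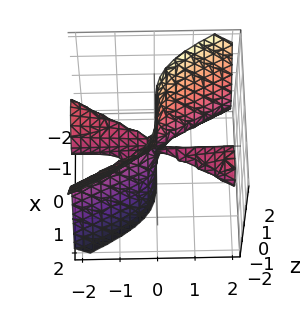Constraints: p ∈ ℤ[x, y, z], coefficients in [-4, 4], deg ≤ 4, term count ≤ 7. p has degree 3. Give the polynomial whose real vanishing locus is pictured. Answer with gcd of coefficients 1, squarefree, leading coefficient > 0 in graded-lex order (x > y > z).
The picture has 2 separate pieces. Treating them together as one polynomial.
deg p = 3. A generic line meets the surface in up to 3 points.
Checking where it meets the axes: the visible y-axis segment lies entirely on the surface; the visible z-axis segment lies entirely on the surface.
Putting this together gives p.

3*x^3 - x*y^2 + 3*y*z^2 + x^2 + y*z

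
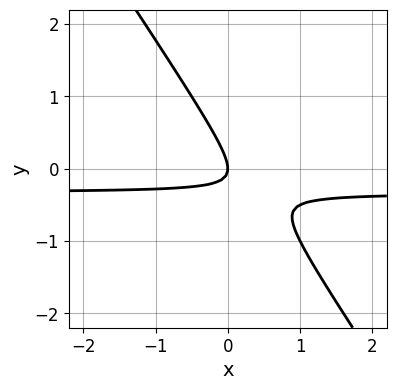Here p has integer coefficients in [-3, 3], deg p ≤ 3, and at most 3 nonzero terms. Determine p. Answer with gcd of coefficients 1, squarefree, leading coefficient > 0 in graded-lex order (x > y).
3*x*y + 2*y^2 + x

First, deg p = 2. No degree-1 curve has this shape.
Next, from the axis intercepts and sections: it crosses the y-axis at the gridline y = 0; one x-axis crossing is at x = 0.
Finally, matching integer coefficients to the picture gives p.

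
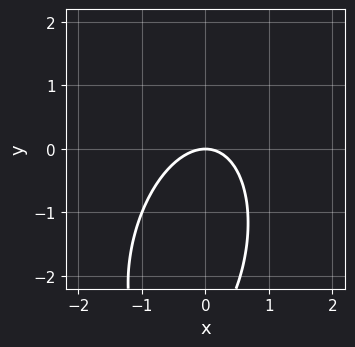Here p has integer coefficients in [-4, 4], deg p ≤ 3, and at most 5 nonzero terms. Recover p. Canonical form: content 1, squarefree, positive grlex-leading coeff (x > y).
3*x^2 - x*y + y^2 + 3*y

First, the degree is 2 — a generic line meets the curve in up to 2 points.
Then, checking where it meets the axes: one x-axis crossing is at x = 0; it crosses the y-axis at the gridline y = 0.
Finally, matching integer coefficients to the picture gives p.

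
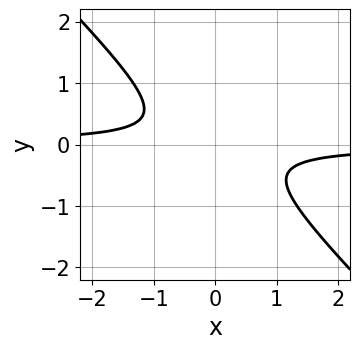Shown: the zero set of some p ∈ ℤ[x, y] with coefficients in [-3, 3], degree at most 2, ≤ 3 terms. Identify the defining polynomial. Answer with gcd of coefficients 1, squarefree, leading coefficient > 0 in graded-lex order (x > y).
3*x*y + 3*y^2 + 1

Degree: no degree-1 curve has this shape, so deg p = 2.
Reading off the gridlines: the curve avoids every integer y-axis point in the box; the curve avoids every integer x-axis point in the box.
Solving for integer coefficients yields p as stated.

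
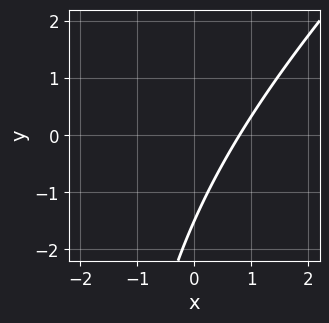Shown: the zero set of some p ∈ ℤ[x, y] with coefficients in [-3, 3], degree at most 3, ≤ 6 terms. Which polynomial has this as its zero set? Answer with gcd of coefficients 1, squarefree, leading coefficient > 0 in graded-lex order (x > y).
x^2 - x*y + 3*x - 2*y - 3

deg p = 2. No degree-1 curve has this shape.
Solving for integer coefficients yields p as stated.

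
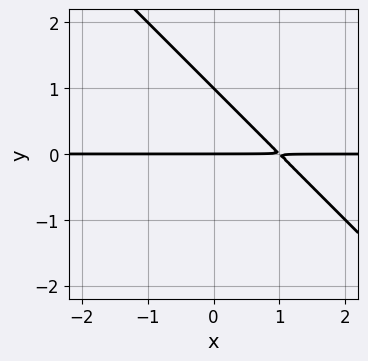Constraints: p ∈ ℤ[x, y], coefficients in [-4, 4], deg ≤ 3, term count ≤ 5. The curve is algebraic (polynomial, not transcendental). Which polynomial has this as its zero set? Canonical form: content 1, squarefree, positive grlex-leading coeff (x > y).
x*y + y^2 - y

First, degree: no degree-1 curve has this shape, so deg p = 2.
Next, from the axis intercepts and sections: among the integer gridlines, it crosses the y-axis at y ∈ {0, 1}; every point of the x-axis in the box is on the curve.
Finally, putting this together gives p.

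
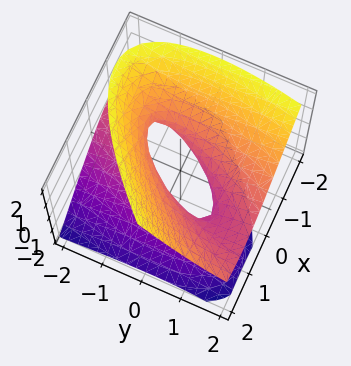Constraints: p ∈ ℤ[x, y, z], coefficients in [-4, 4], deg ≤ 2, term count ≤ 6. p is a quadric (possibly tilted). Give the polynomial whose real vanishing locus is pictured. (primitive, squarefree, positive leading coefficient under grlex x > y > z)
3*x^2 - 3*x*y + y^2 - 3*y*z - 3*z^2 - 1

1. deg p = 2. A generic line meets the surface in up to 2 points.
2. Reading off the gridlines: among the integer gridlines, it crosses the y-axis at y ∈ {-1, 1}; it misses every integer gridline on the z-axis.
3. Matching integer coefficients to the picture gives p.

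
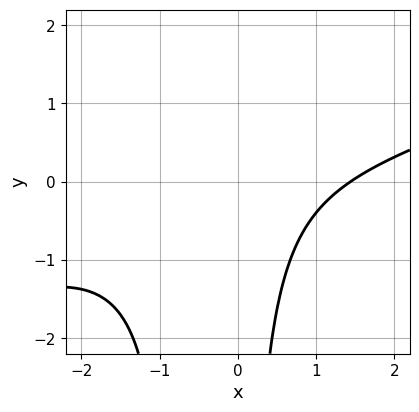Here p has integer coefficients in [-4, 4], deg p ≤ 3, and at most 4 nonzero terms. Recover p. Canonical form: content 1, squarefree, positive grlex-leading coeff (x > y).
1. Degree: no degree-2 curve has this shape, so deg p = 3.
2. Checking where it meets the axes: the curve avoids every integer y-axis point in the box.
3. Matching integer coefficients to the picture gives p.

x^3 - 3*x^2*y - 2*x*y - 3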